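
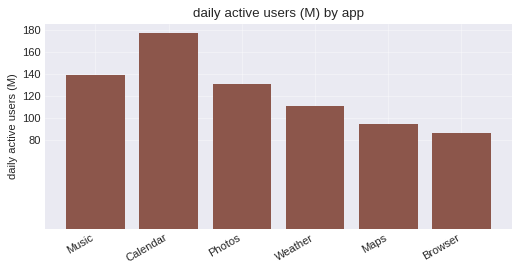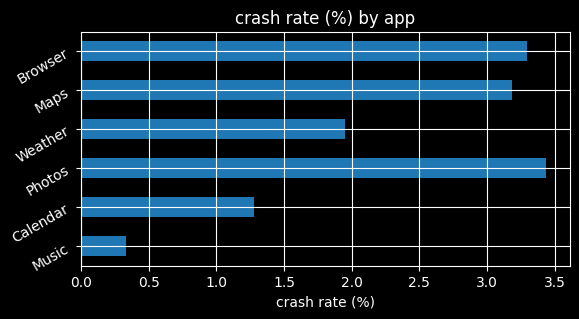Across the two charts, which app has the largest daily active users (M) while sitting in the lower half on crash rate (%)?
Chart 2 median crash rate (%) ≈ 2.5; below-median apps: Music, Calendar, Weather. Among those, Calendar has the highest daily active users (M) (≈ 180).

Calendar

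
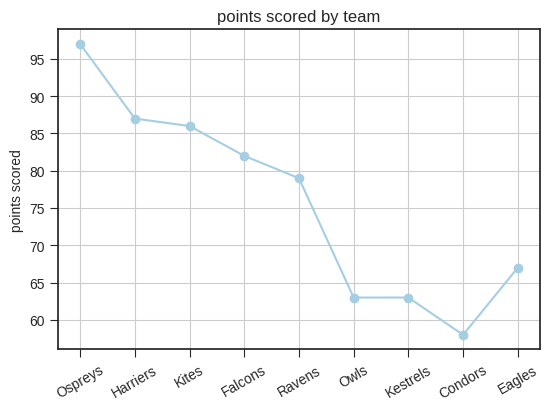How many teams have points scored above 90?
1

Above 90: Ospreys.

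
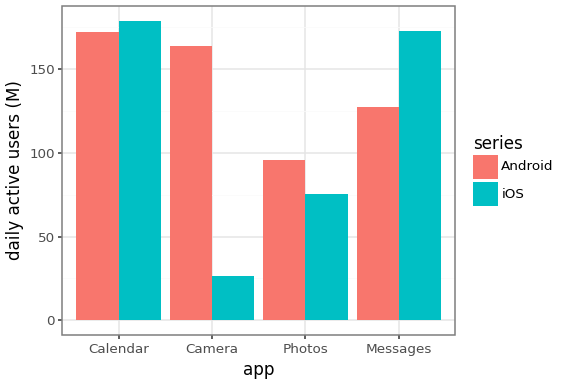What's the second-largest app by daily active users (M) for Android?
Camera

Top 3 for Android: Calendar ≈ 180, Camera ≈ 160, Messages ≈ 120.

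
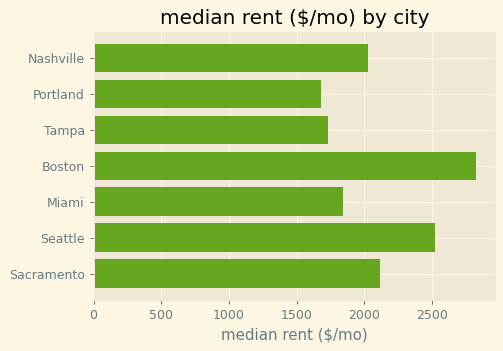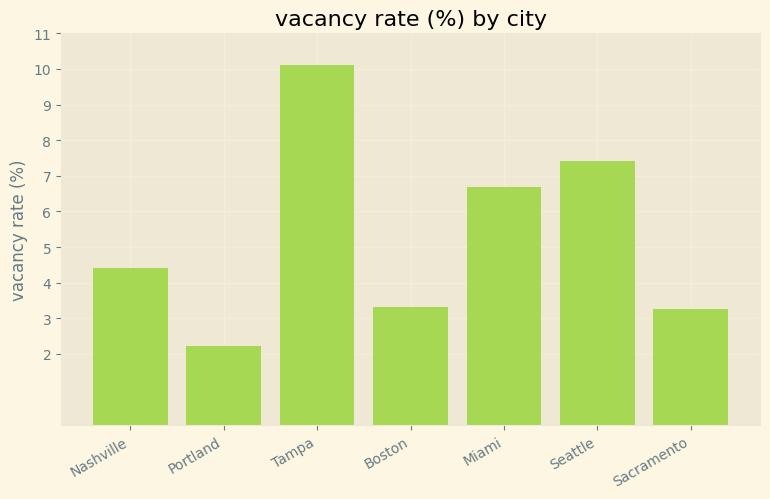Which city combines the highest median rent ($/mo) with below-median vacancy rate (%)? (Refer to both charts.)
Chart 2 median vacancy rate (%) ≈ 4; below-median cities: Portland, Boston, Sacramento. Among those, Boston has the highest median rent ($/mo) (≈ 3000).

Boston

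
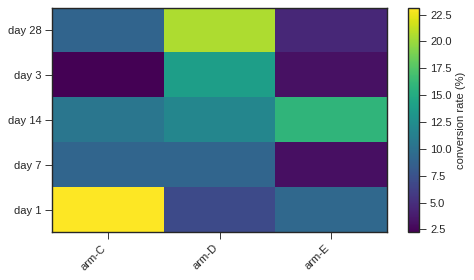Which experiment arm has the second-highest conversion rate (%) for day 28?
arm-C

Top 3 for day 28: arm-D ≈ 20, arm-C ≈ 8, arm-E ≈ 4.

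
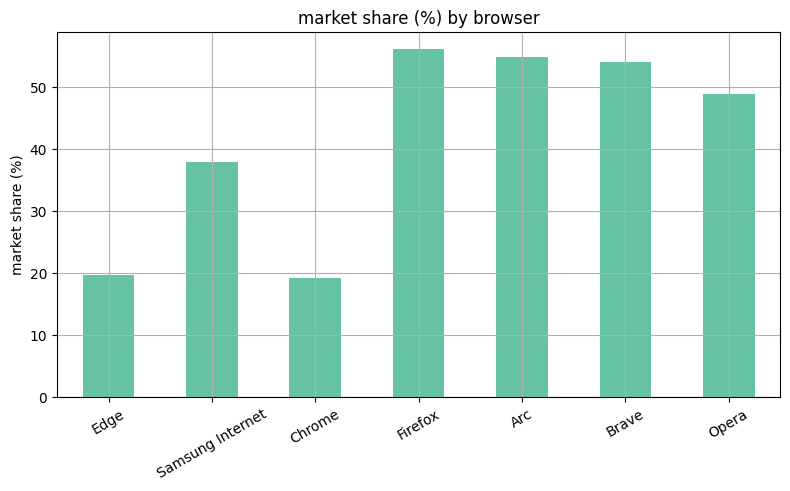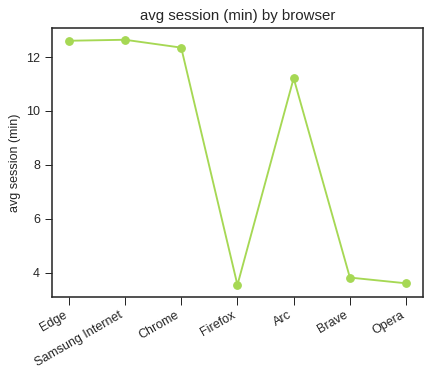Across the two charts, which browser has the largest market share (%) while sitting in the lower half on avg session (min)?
Firefox

Chart 2 median avg session (min) ≈ 12; below-median browsers: Firefox, Brave, Opera. Among those, Firefox has the highest market share (%) (≈ 60).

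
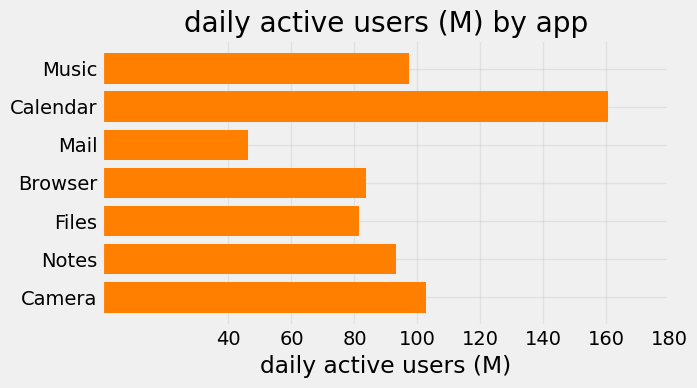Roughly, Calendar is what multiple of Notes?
Calendar ≈ 160, Notes ≈ 100; 160/100 ≈ 1.6.

≈ 1.6×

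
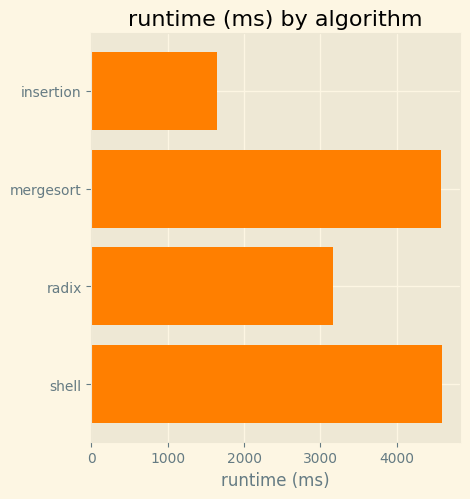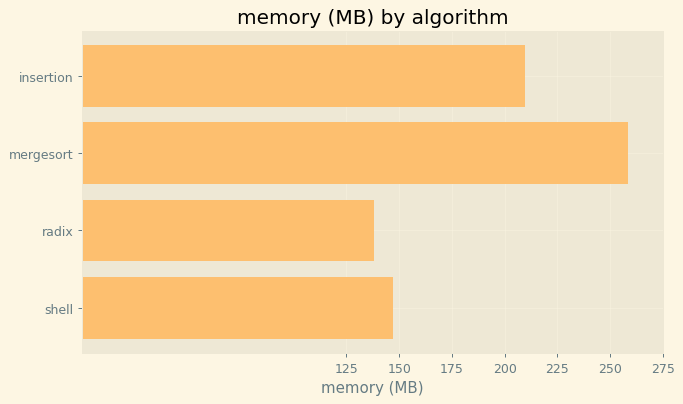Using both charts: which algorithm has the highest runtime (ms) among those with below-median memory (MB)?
Chart 2 median memory (MB) ≈ 175; below-median algorithms: radix, shell. Among those, shell has the highest runtime (ms) (≈ 4500).

shell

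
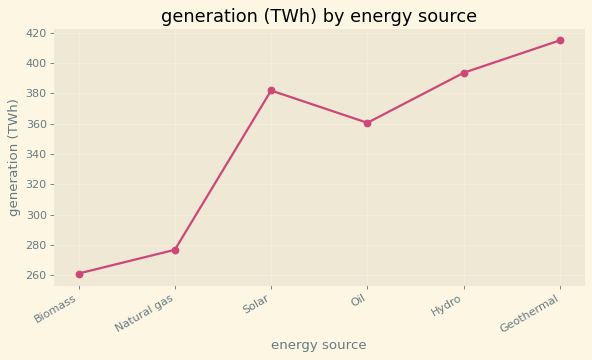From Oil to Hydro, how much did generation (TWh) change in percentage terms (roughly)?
Oil ≈ 360, Hydro ≈ 400; (400 − 360) / 360 ≈ +11.1%.

≈ +11.1%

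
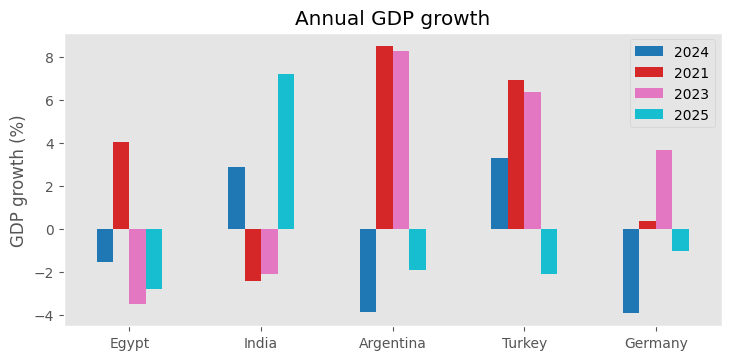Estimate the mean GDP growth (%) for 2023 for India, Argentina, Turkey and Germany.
≈ 4

(-2 + 8 + 6 + 4) / 4 ≈ 4.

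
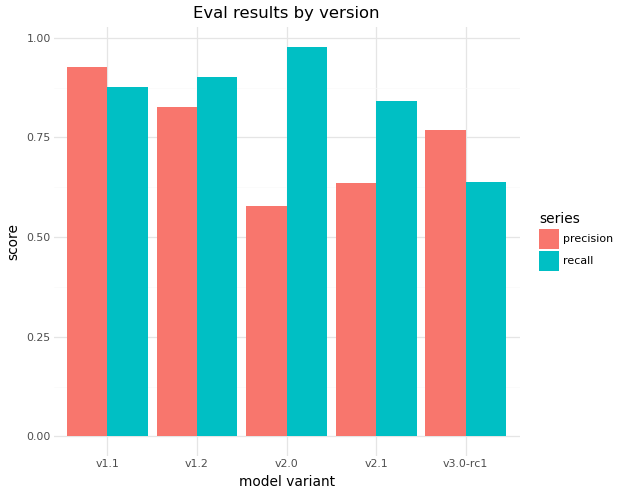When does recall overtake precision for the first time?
v1.1: recall ≈ 0.9 vs precision ≈ 0.9 (not yet); v1.2: recall ≈ 0.9 vs precision ≈ 0.8 (first crossover).

v1.2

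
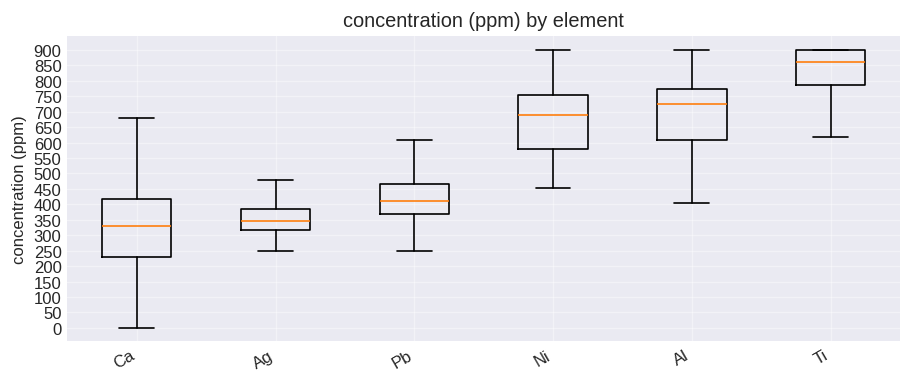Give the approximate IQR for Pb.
Q3 ≈ 450, Q1 ≈ 350; IQR ≈ 100.

≈ 100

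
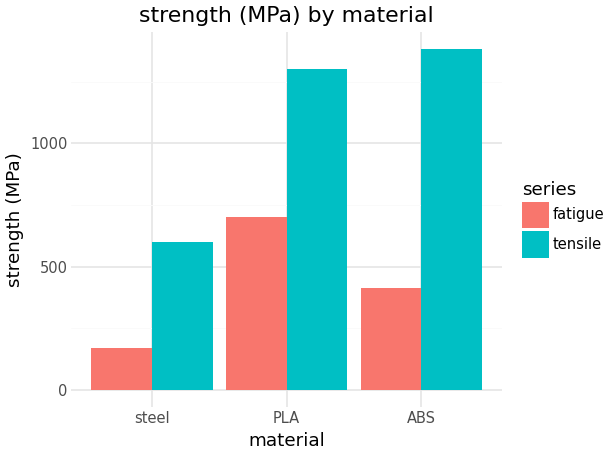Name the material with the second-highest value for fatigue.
ABS

Top 3 for fatigue: PLA ≈ 800, ABS ≈ 400, steel ≈ 200.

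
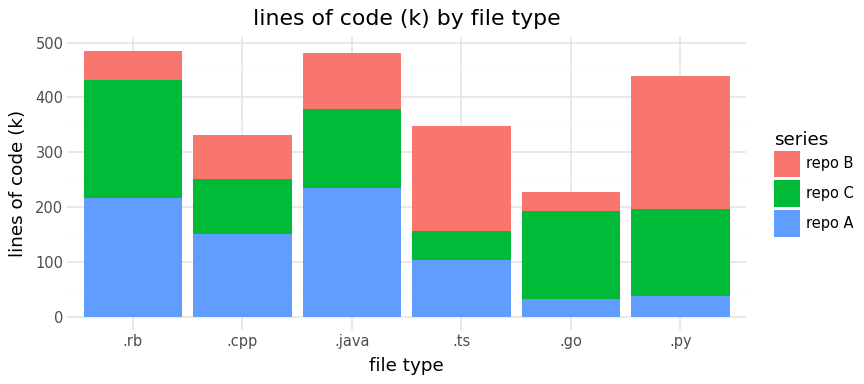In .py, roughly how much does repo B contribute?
≈ 250

repo B top ≈ 450, bottom ≈ 200; segment ≈ 250.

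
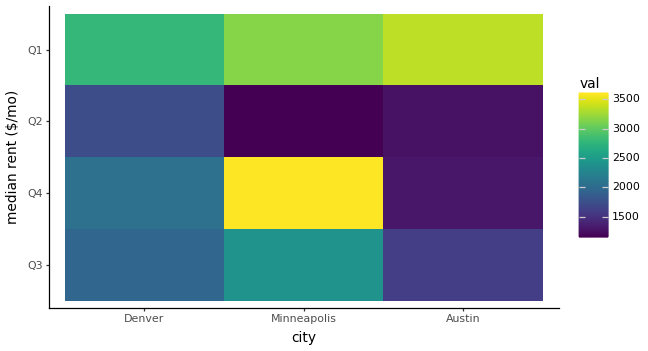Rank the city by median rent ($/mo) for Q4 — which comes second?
Top 3 for Q4: Minneapolis ≈ 3500, Denver ≈ 2000, Austin ≈ 1500.

Denver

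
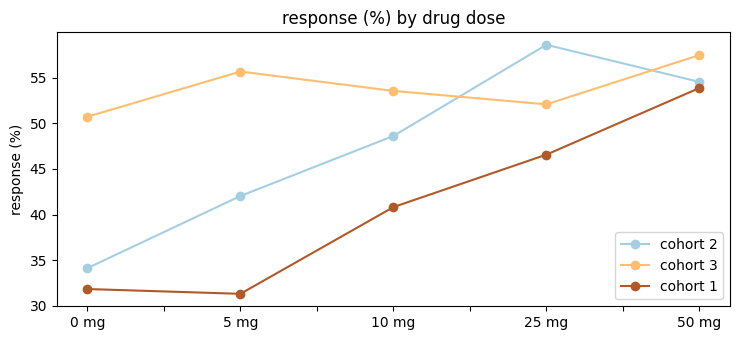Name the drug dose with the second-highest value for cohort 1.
Top 3 for cohort 1: 50 mg ≈ 55, 25 mg ≈ 45, 10 mg ≈ 40.

25 mg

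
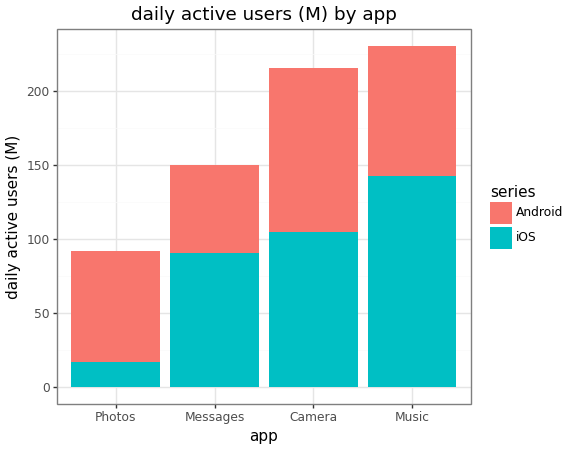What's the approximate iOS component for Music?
≈ 140

iOS top ≈ 140, bottom ≈ 0; segment ≈ 140.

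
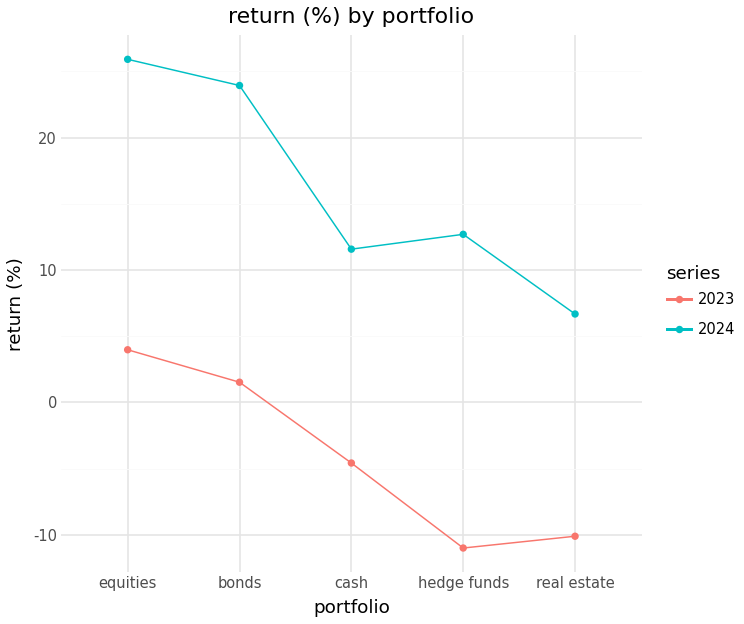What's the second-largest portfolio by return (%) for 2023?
bonds

Top 3 for 2023: equities ≈ 5, bonds ≈ 0, cash ≈ -5.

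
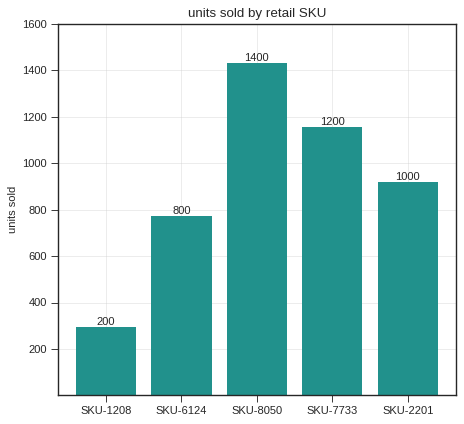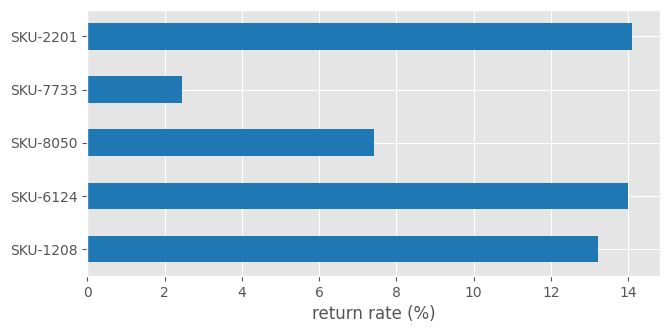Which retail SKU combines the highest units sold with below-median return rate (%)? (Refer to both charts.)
SKU-8050

Chart 2 median return rate (%) ≈ 14; below-median retail SKUs: SKU-8050, SKU-7733. Among those, SKU-8050 has the highest units sold (≈ 1400).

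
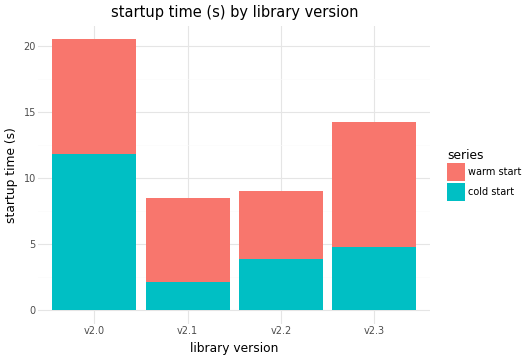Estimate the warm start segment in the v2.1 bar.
≈ 6

warm start top ≈ 8, bottom ≈ 2; segment ≈ 6.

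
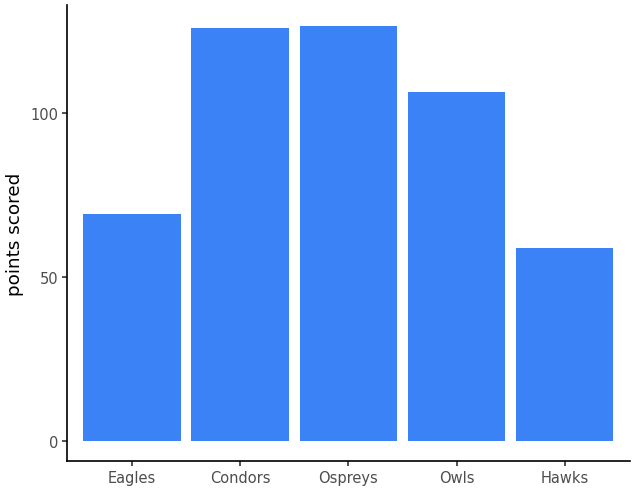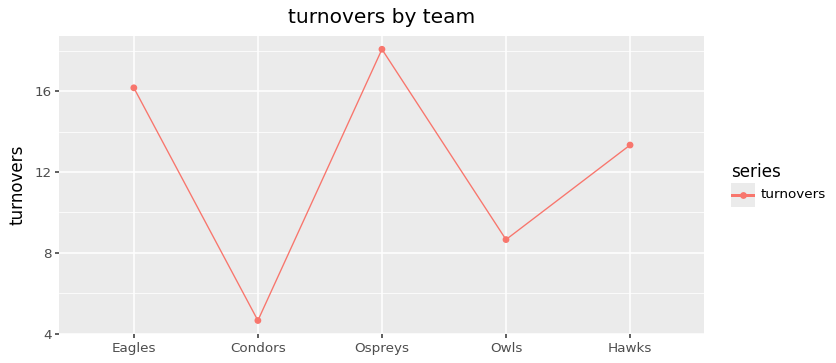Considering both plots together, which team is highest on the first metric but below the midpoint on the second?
Chart 2 median turnovers ≈ 14; below-median teams: Condors, Owls. Among those, Condors has the highest points scored (≈ 120).

Condors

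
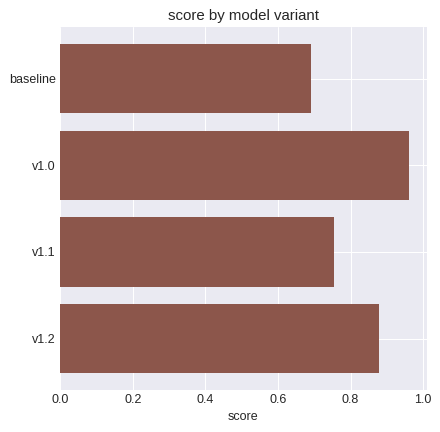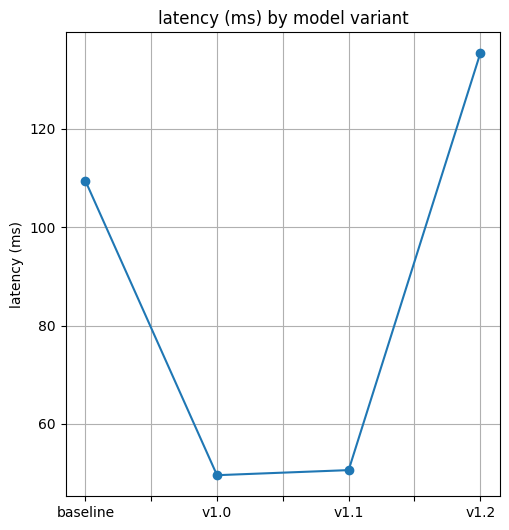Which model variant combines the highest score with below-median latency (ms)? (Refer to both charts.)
v1.0

Chart 2 median latency (ms) ≈ 80; below-median model variants: v1.0, v1.1. Among those, v1.0 has the highest score (≈ 1).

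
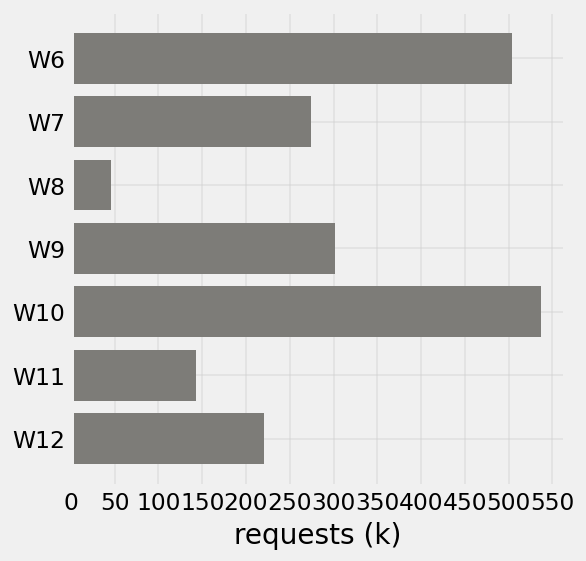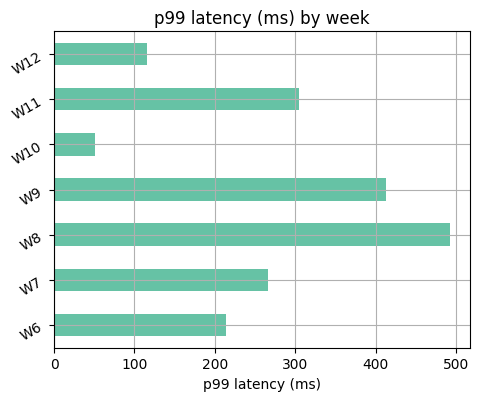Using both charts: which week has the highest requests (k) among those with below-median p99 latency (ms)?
Chart 2 median p99 latency (ms) ≈ 250; below-median weeks: W6, W10, W12. Among those, W10 has the highest requests (k) (≈ 550).

W10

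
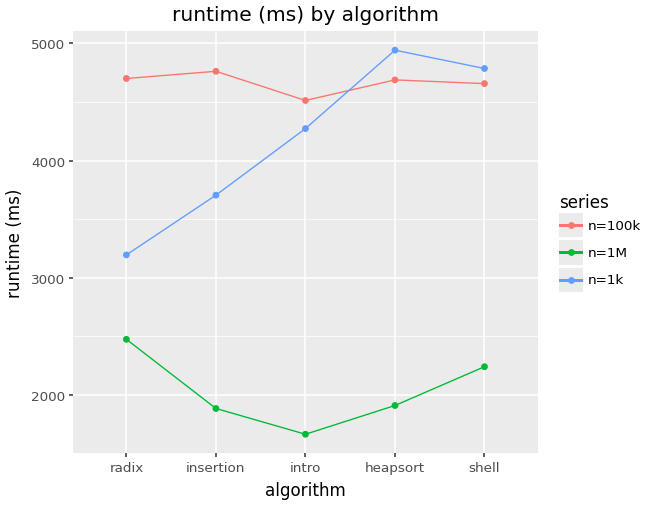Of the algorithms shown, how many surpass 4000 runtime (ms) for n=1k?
Above 4000: intro, heapsort, shell.

3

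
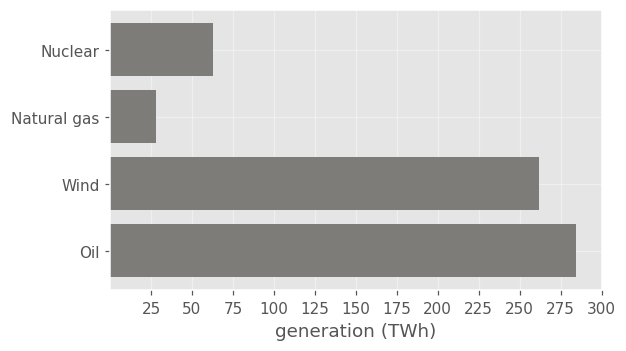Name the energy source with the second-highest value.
Wind

Top 3: Oil ≈ 275, Wind ≈ 250, Nuclear ≈ 75.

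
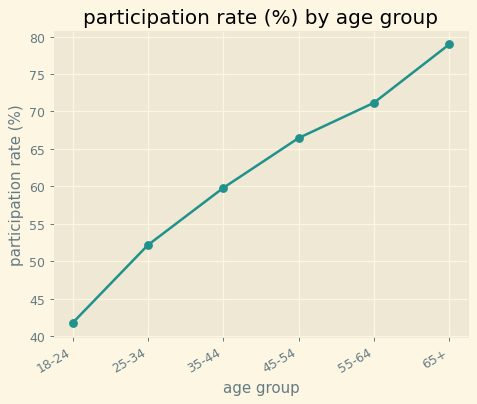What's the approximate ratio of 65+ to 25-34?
65+ ≈ 80, 25-34 ≈ 50; 80/50 ≈ 1.6.

≈ 1.6×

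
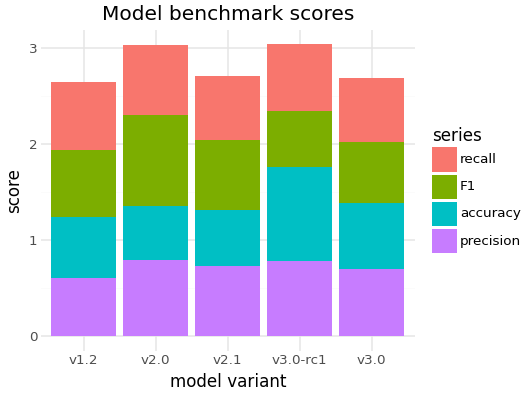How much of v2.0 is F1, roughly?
F1 top ≈ 2.5, bottom ≈ 1.5; segment ≈ 1.0.

≈ 1.0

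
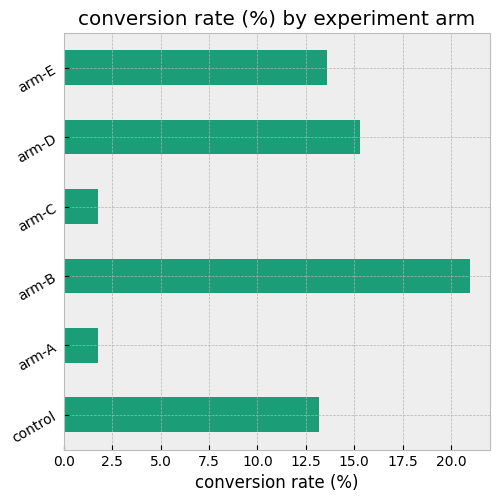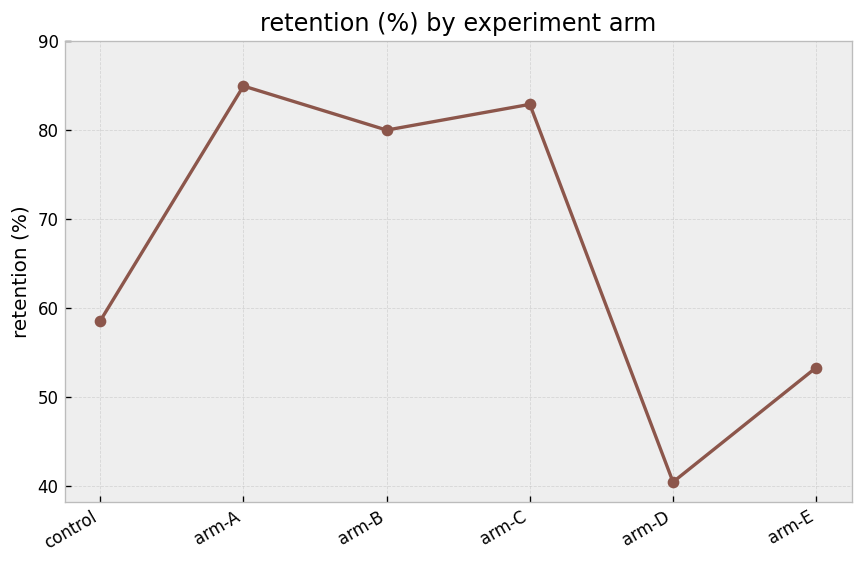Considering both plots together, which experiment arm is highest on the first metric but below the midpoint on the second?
arm-D

Chart 2 median retention (%) ≈ 70; below-median experiment arms: control, arm-D, arm-E. Among those, arm-D has the highest conversion rate (%) (≈ 16).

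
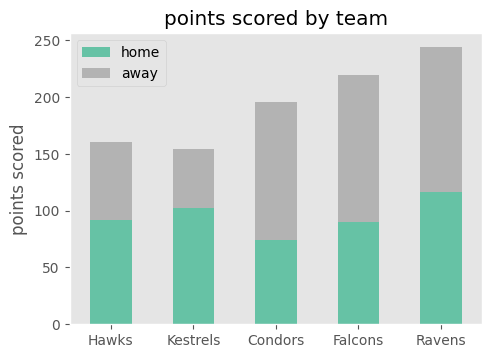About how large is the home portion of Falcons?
≈ 100

home top ≈ 100, bottom ≈ 0; segment ≈ 100.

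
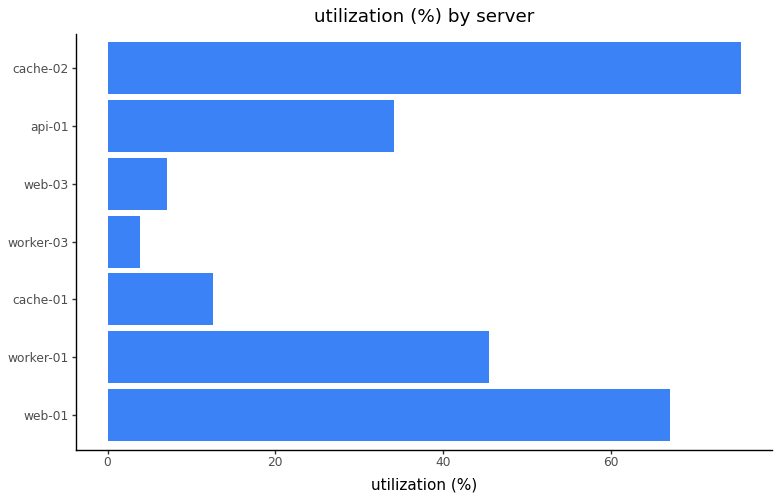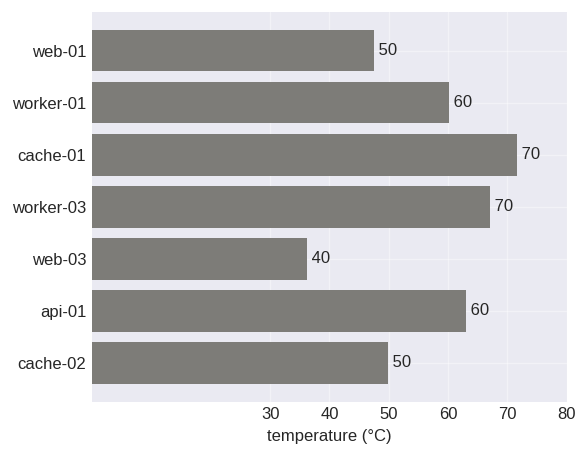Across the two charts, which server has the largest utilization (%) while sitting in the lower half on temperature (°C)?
cache-02

Chart 2 median temperature (°C) ≈ 60; below-median servers: web-01, web-03, cache-02. Among those, cache-02 has the highest utilization (%) (≈ 80).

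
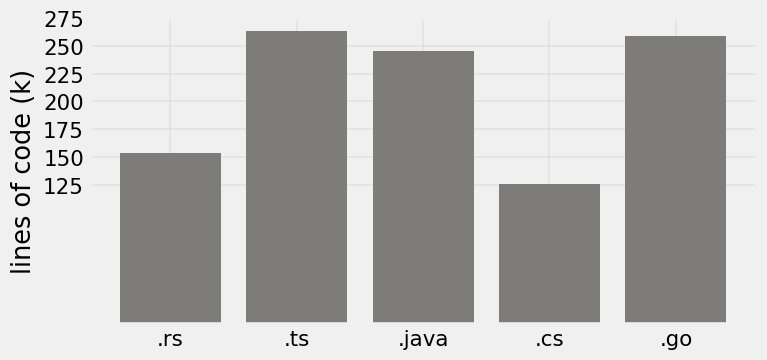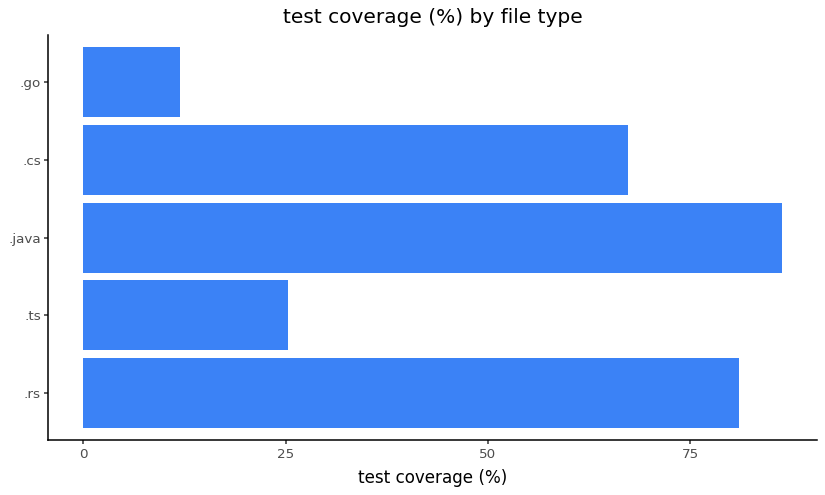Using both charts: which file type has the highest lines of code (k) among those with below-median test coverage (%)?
Chart 2 median test coverage (%) ≈ 70; below-median file types: .ts, .go. Among those, .ts has the highest lines of code (k) (≈ 275).

.ts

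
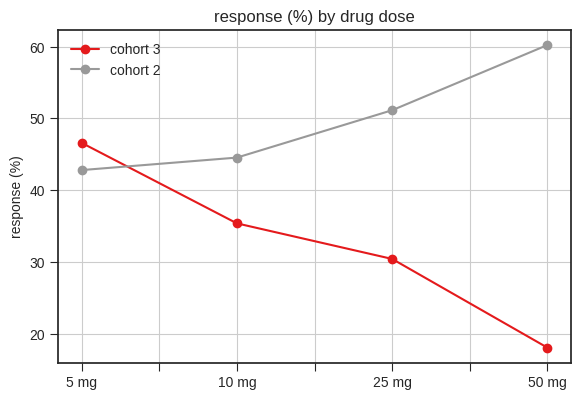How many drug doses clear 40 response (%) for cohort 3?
Above 40: 5 mg.

1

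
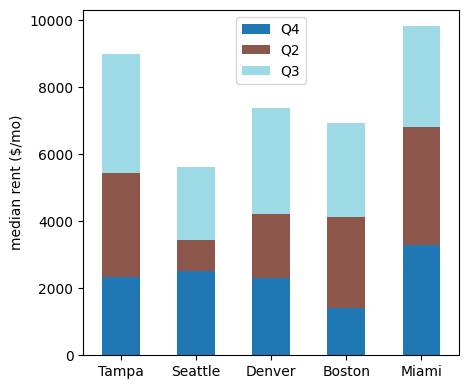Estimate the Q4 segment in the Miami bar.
Q4 top ≈ 3000, bottom ≈ 0; segment ≈ 3000.

≈ 3000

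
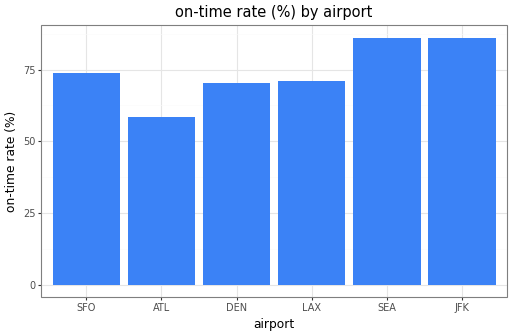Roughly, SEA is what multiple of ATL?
≈ 1.5×

SEA ≈ 90, ATL ≈ 60; 90/60 ≈ 1.5.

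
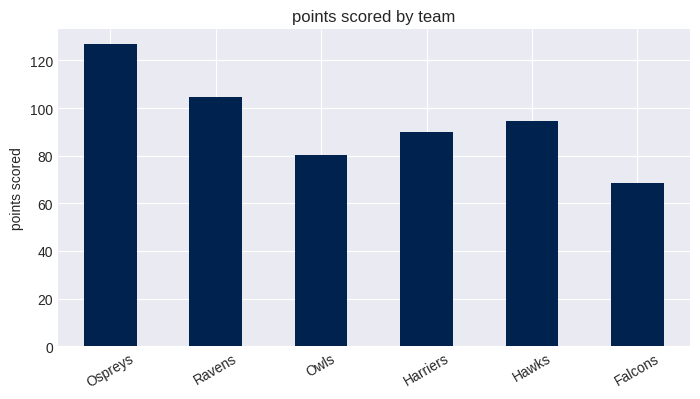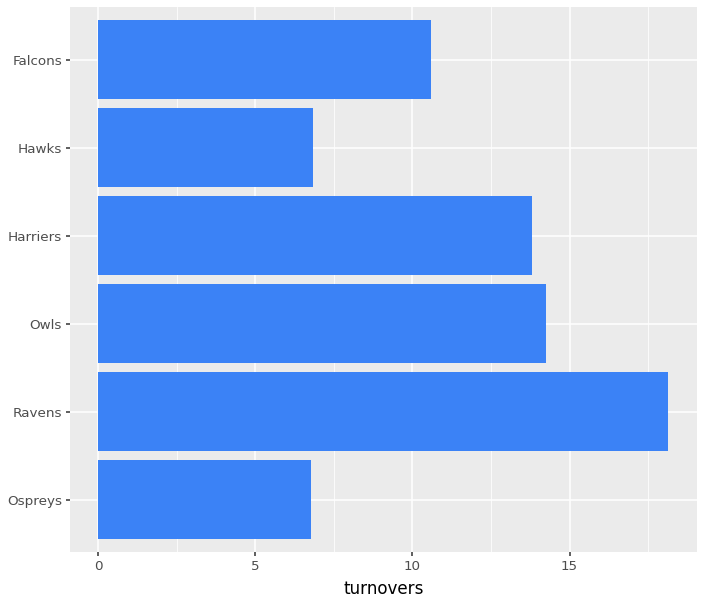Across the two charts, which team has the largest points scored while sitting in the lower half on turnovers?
Chart 2 median turnovers ≈ 12; below-median teams: Ospreys, Hawks, Falcons. Among those, Ospreys has the highest points scored (≈ 120).

Ospreys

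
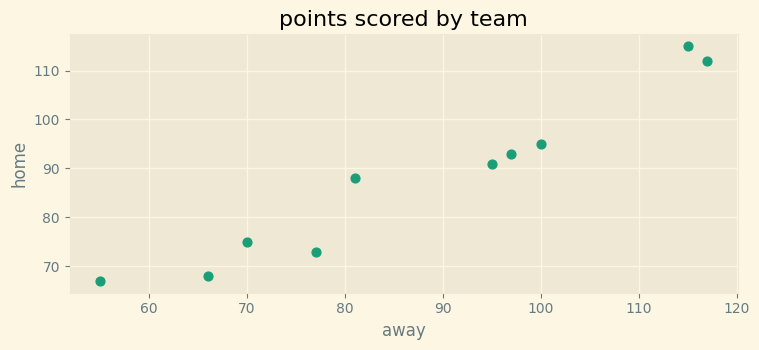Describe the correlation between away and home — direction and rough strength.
Points are positively correlated; strong (|r| ≈ 1.0).

positive, strong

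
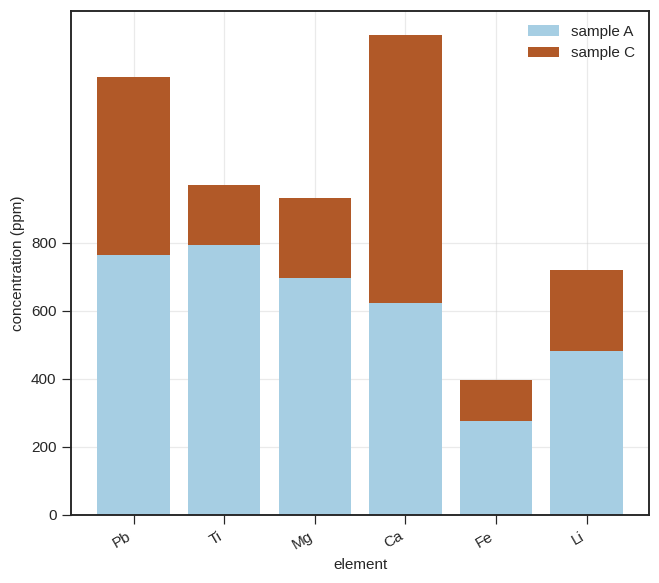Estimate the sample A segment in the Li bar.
≈ 400

sample A top ≈ 400, bottom ≈ 0; segment ≈ 400.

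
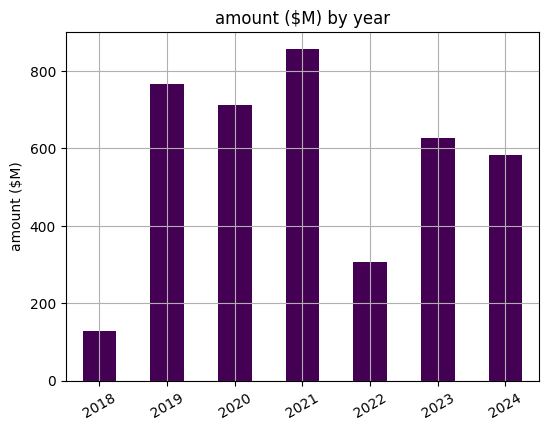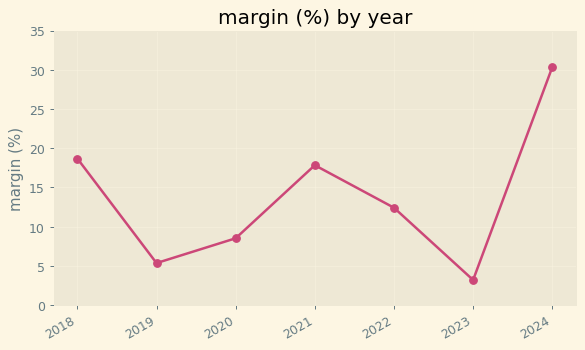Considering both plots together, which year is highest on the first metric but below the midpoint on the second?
2019

Chart 2 median margin (%) ≈ 10; below-median years: 2019, 2020, 2023. Among those, 2019 has the highest amount ($M) (≈ 800).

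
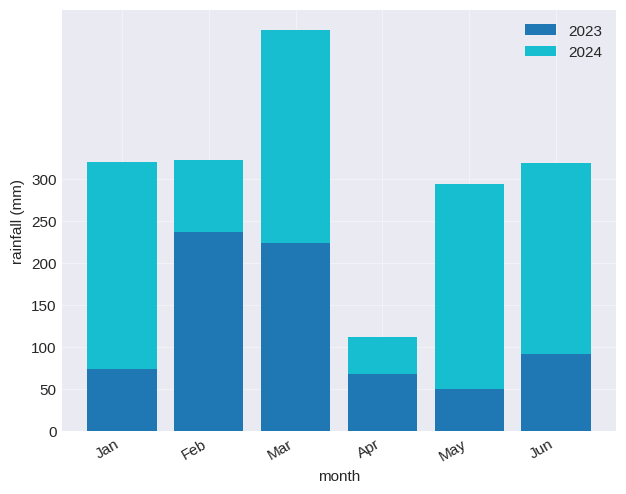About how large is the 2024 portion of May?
2024 top ≈ 300, bottom ≈ 50; segment ≈ 250.

≈ 250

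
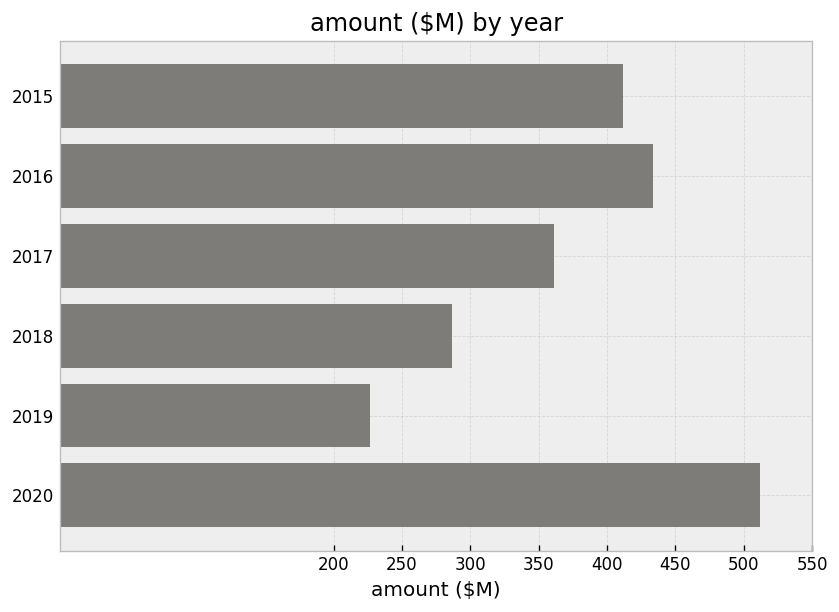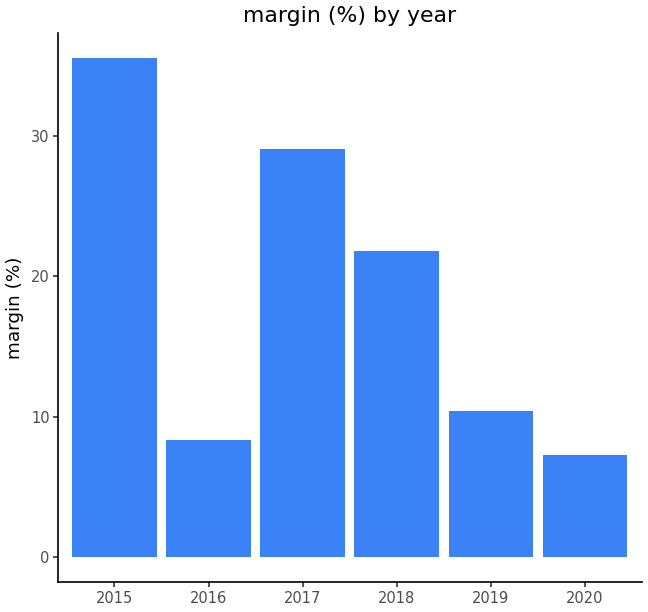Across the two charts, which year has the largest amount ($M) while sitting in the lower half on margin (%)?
Chart 2 median margin (%) ≈ 15; below-median years: 2016, 2019, 2020. Among those, 2020 has the highest amount ($M) (≈ 500).

2020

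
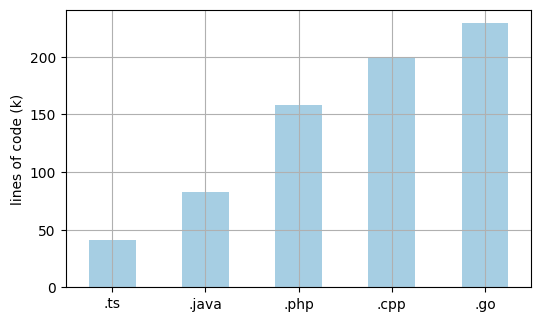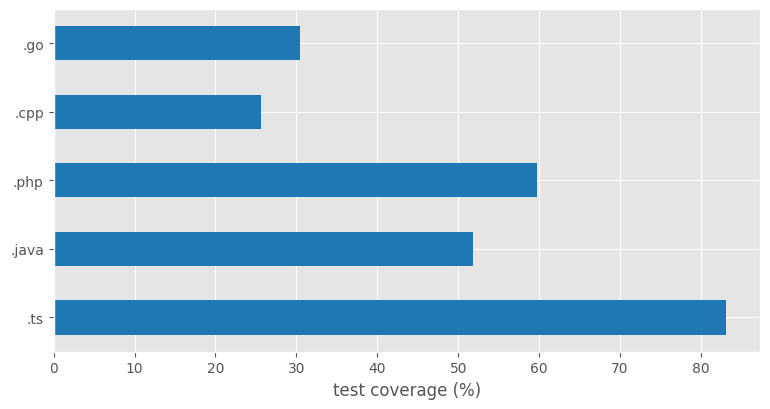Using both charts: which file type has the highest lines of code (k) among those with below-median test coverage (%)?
Chart 2 median test coverage (%) ≈ 50; below-median file types: .cpp, .go. Among those, .go has the highest lines of code (k) (≈ 225).

.go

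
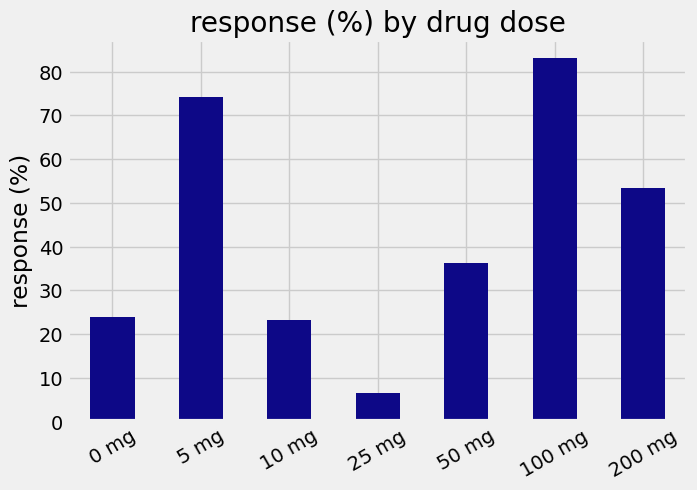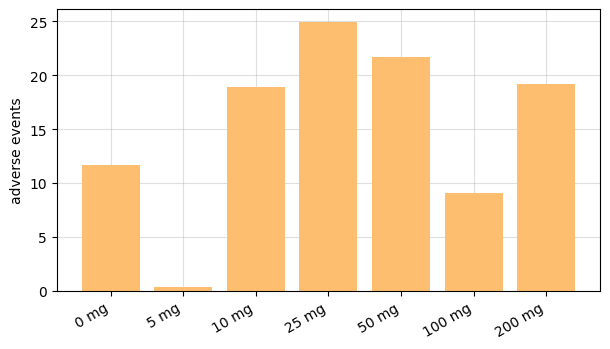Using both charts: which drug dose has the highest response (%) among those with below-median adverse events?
100 mg

Chart 2 median adverse events ≈ 20; below-median drug doses: 0 mg, 5 mg, 100 mg. Among those, 100 mg has the highest response (%) (≈ 80).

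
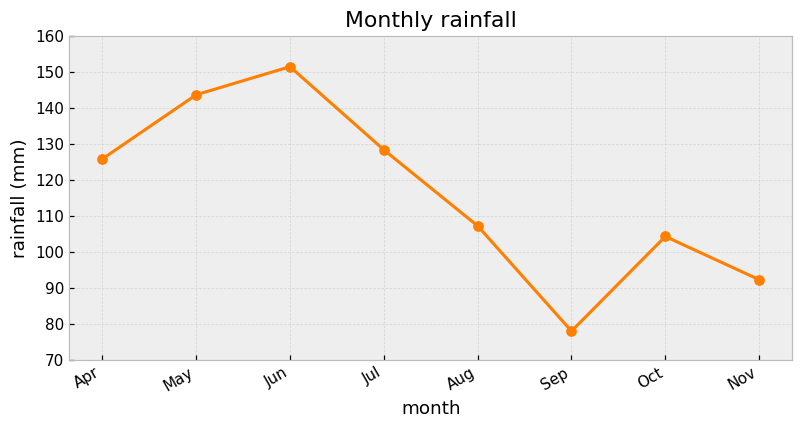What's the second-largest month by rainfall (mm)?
May

Top 3: Jun ≈ 150, May ≈ 140, Jul ≈ 130.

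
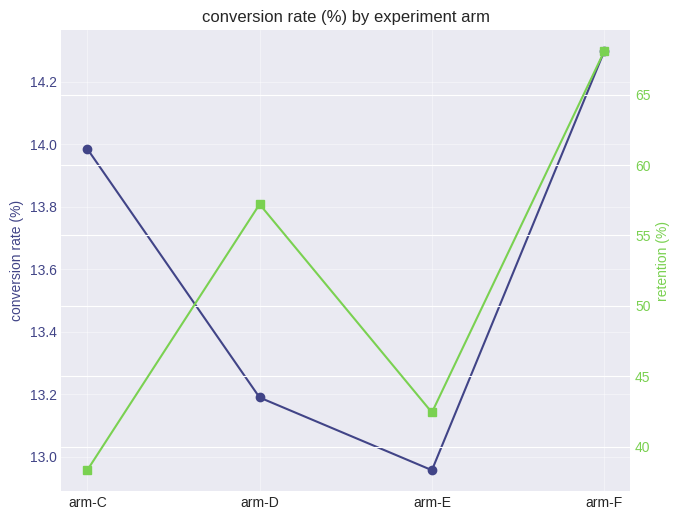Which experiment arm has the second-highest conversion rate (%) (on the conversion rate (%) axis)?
Top 3 (on the conversion rate (%) axis): arm-F ≈ 14.2, arm-C ≈ 14.0, arm-D ≈ 13.2.

arm-C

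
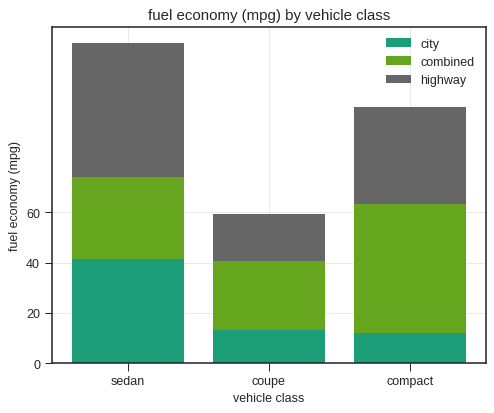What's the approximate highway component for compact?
highway top ≈ 100, bottom ≈ 60; segment ≈ 40.

≈ 40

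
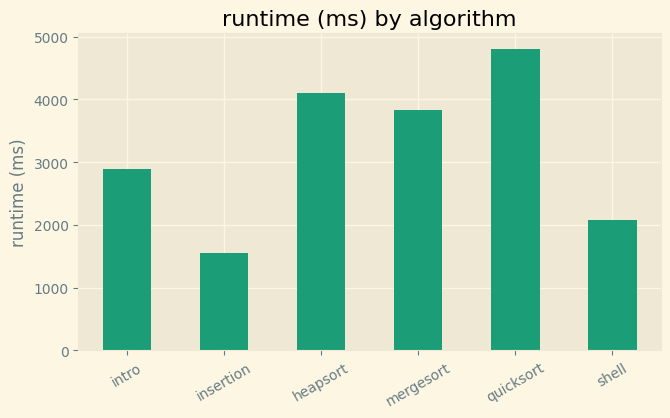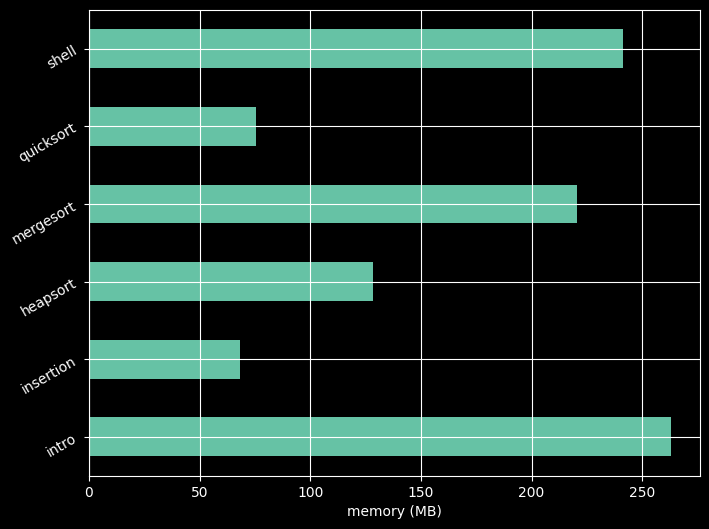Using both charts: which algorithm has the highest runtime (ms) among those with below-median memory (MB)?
quicksort

Chart 2 median memory (MB) ≈ 175; below-median algorithms: insertion, heapsort, quicksort. Among those, quicksort has the highest runtime (ms) (≈ 5000).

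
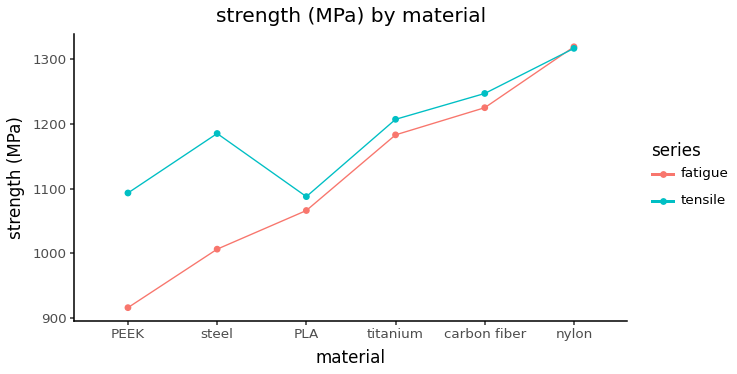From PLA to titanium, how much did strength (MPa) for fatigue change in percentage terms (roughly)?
≈ +14.3%

PLA ≈ 1050, titanium ≈ 1200; (1200 − 1050) / 1050 ≈ +14.3%.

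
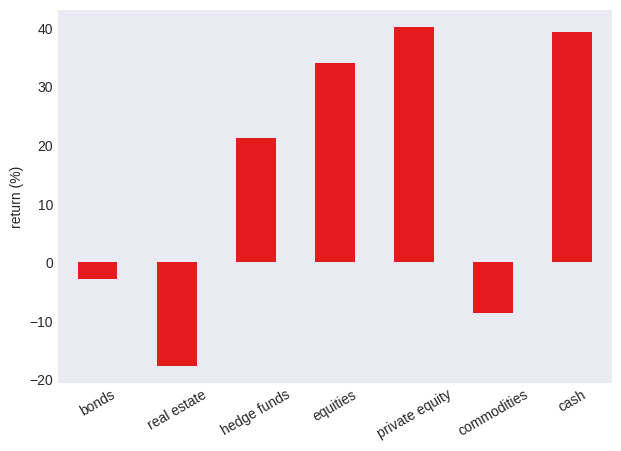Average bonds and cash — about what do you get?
(-5 + 40) / 2 ≈ 18.

≈ 18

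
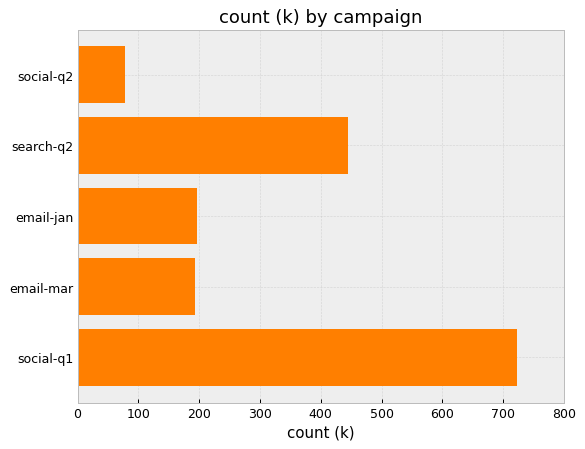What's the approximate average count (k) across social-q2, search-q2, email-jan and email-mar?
(100 + 400 + 200 + 200) / 4 ≈ 225.

≈ 225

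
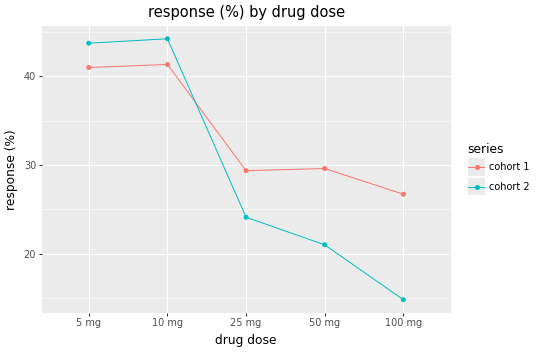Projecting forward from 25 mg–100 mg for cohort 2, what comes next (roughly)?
Last three: 25, 20, 15 → slope ≈ -5/step → next ≈ 10.

≈ 10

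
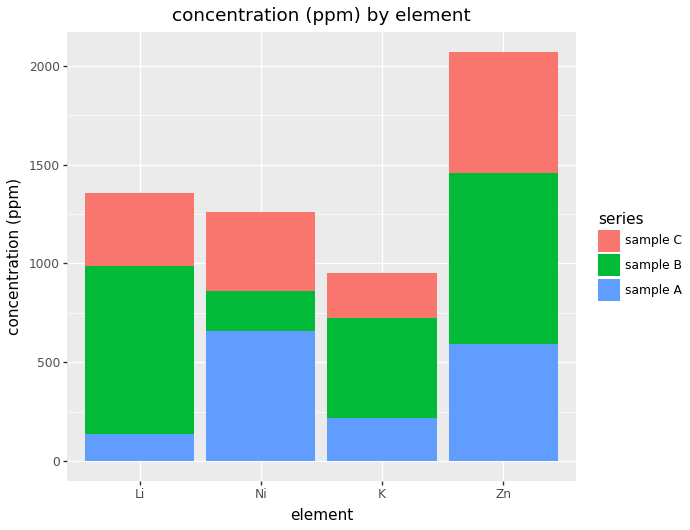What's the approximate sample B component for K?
sample B top ≈ 800, bottom ≈ 200; segment ≈ 600.

≈ 600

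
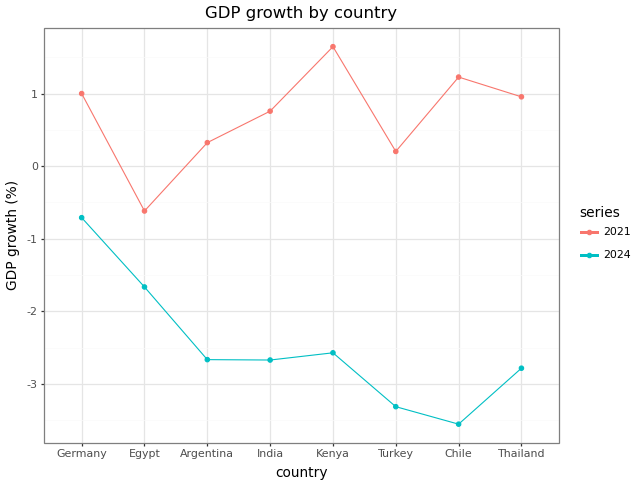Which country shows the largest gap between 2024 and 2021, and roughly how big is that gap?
Chile, ≈ 4.5 %

Chile: 2024 ≈ -3.5, 2021 ≈ 1.0 → gap ≈ 4.5. Next-largest (Kenya) is only ≈ 4.0.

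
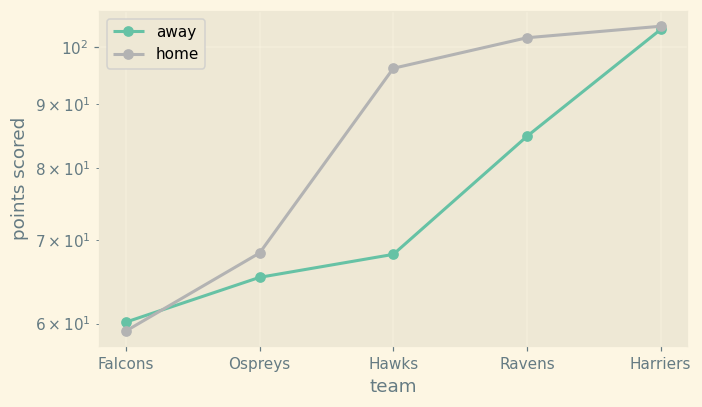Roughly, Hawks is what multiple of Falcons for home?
≈ 1.58×

Hawks ≈ 95, Falcons ≈ 60; 95/60 ≈ 1.58.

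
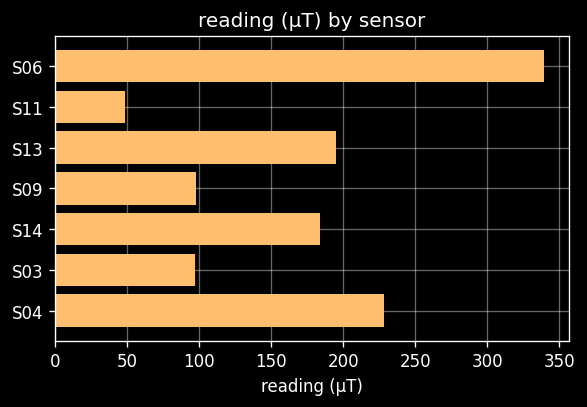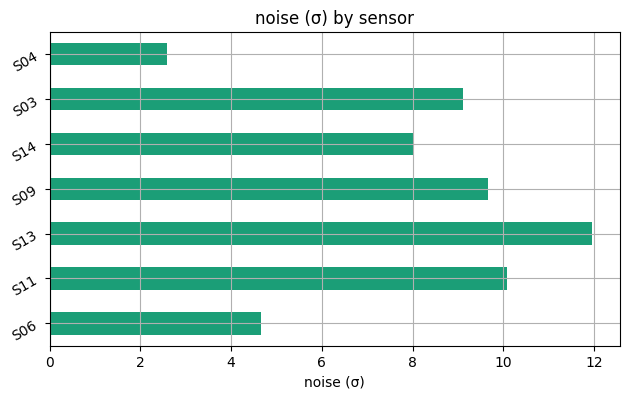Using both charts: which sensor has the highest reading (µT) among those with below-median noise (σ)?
S06

Chart 2 median noise (σ) ≈ 10; below-median sensors: S06, S14, S04. Among those, S06 has the highest reading (µT) (≈ 350).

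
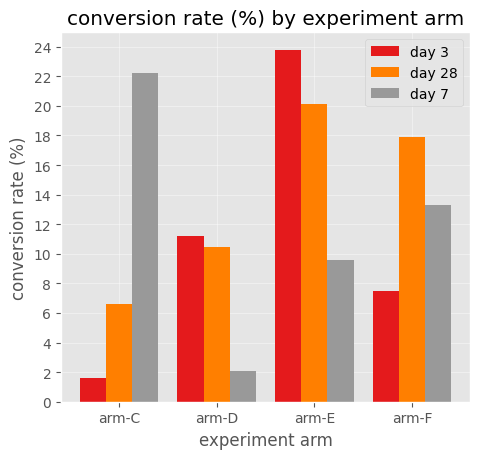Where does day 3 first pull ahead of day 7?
arm-D

arm-C: day 3 ≈ 2 vs day 7 ≈ 22 (not yet); arm-D: day 3 ≈ 12 vs day 7 ≈ 2 (first crossover).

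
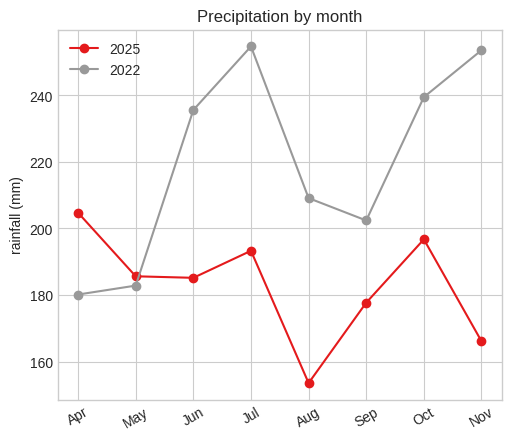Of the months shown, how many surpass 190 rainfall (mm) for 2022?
Above 190: Jun, Jul, Aug, Sep, Oct, Nov.

6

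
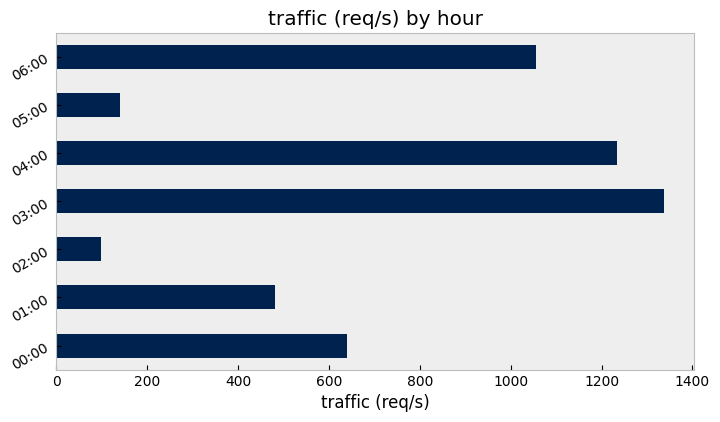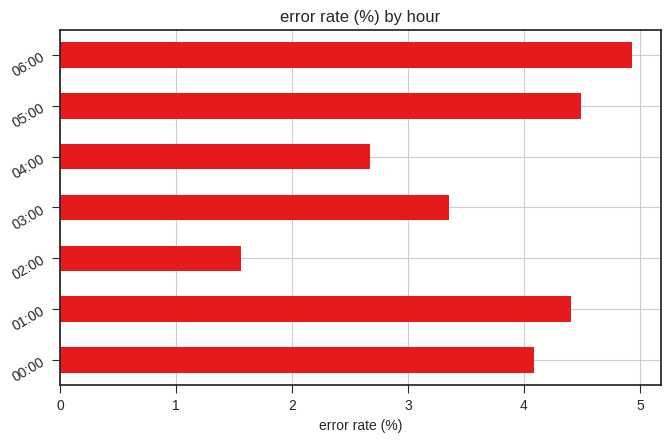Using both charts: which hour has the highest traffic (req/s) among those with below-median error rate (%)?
Chart 2 median error rate (%) ≈ 4; below-median hours: 02:00, 03:00, 04:00. Among those, 03:00 has the highest traffic (req/s) (≈ 1400).

03:00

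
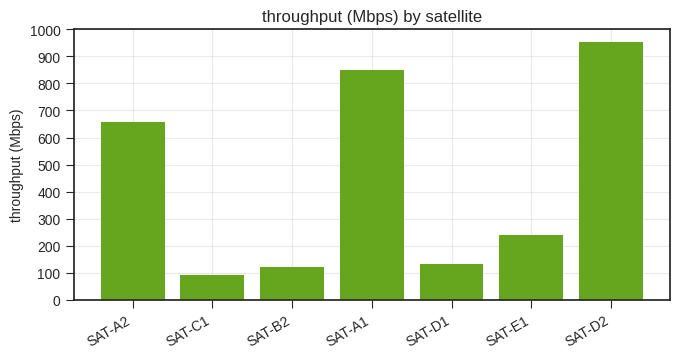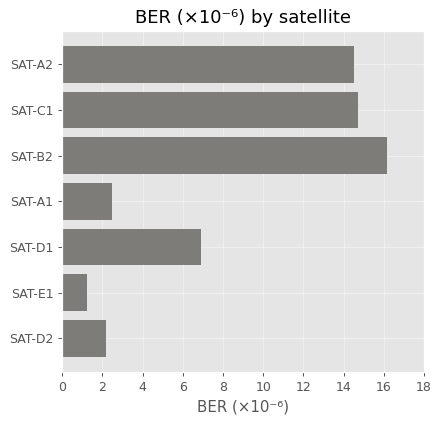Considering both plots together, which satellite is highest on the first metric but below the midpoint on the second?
Chart 2 median BER (×10⁻⁶) ≈ 6; below-median satellites: SAT-A1, SAT-E1, SAT-D2. Among those, SAT-D2 has the highest throughput (Mbps) (≈ 1000).

SAT-D2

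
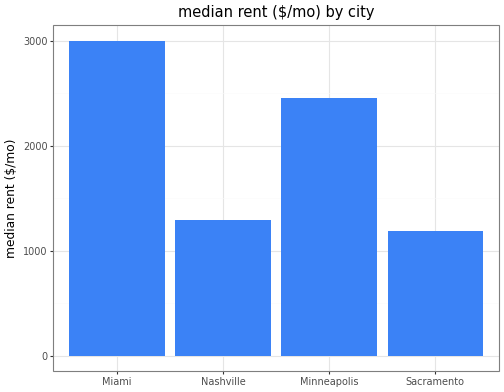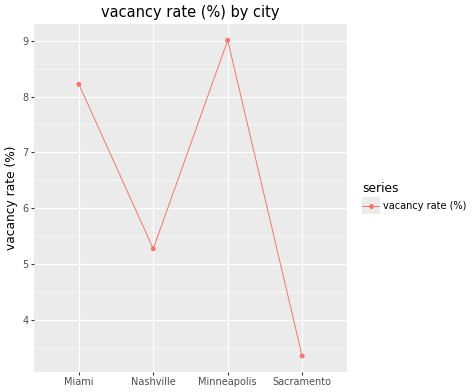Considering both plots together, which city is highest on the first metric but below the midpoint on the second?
Chart 2 median vacancy rate (%) ≈ 7; below-median cities: Nashville, Sacramento. Among those, Nashville has the highest median rent ($/mo) (≈ 1500).

Nashville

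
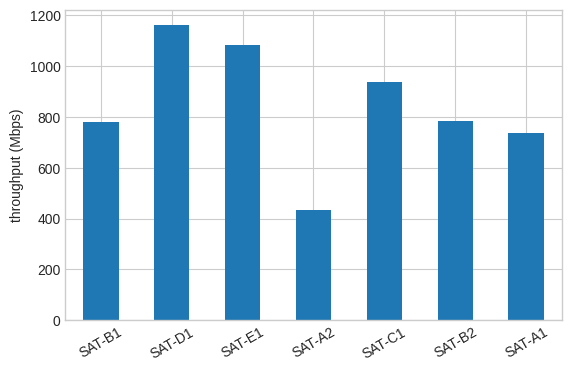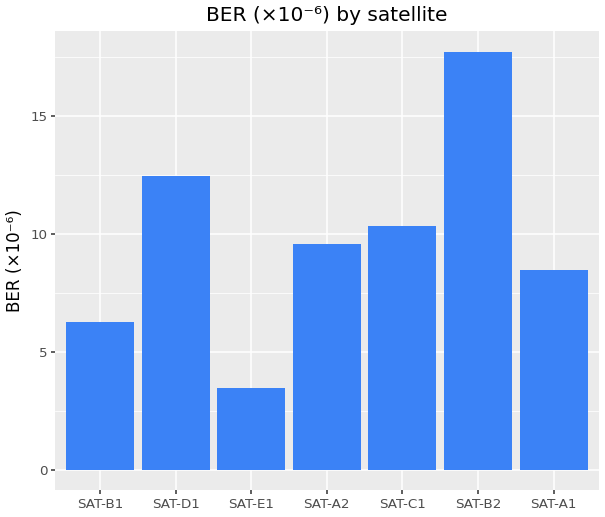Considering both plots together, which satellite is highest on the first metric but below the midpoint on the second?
SAT-E1

Chart 2 median BER (×10⁻⁶) ≈ 10; below-median satellites: SAT-B1, SAT-E1, SAT-A1. Among those, SAT-E1 has the highest throughput (Mbps) (≈ 1000).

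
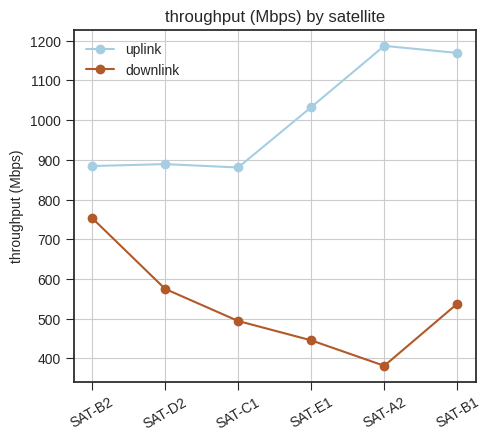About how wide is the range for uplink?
Max SAT-A2 ≈ 1200, min SAT-C1 ≈ 900; range ≈ 300.

≈ 300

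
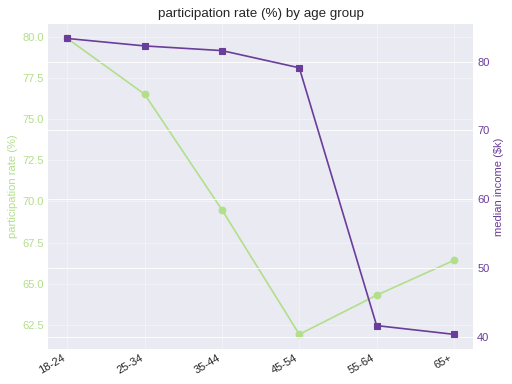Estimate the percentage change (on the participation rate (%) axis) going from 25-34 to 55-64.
25-34 ≈ 76, 55-64 ≈ 64; (64 − 76) / 76 ≈ -15.8%.

≈ -15.8%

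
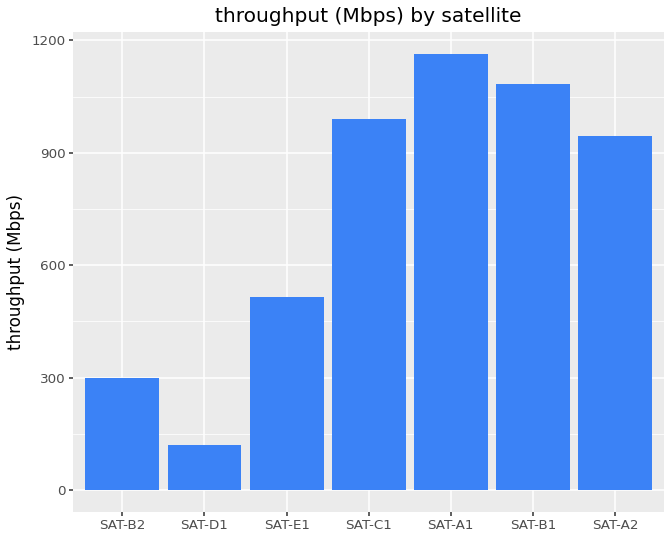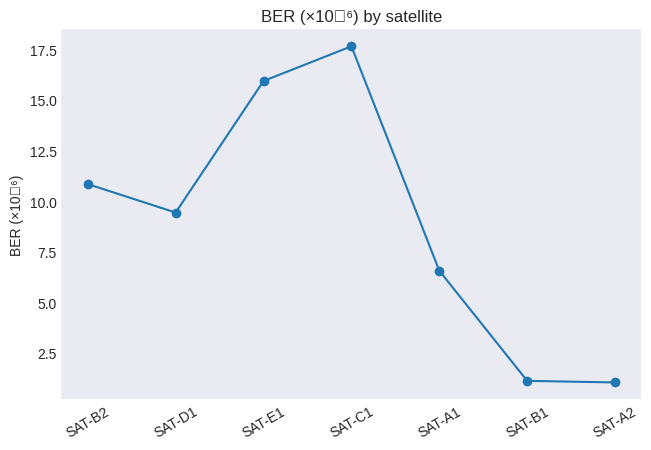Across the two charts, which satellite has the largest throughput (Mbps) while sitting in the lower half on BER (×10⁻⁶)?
SAT-A1

Chart 2 median BER (×10⁻⁶) ≈ 10; below-median satellites: SAT-A1, SAT-B1, SAT-A2. Among those, SAT-A1 has the highest throughput (Mbps) (≈ 1200).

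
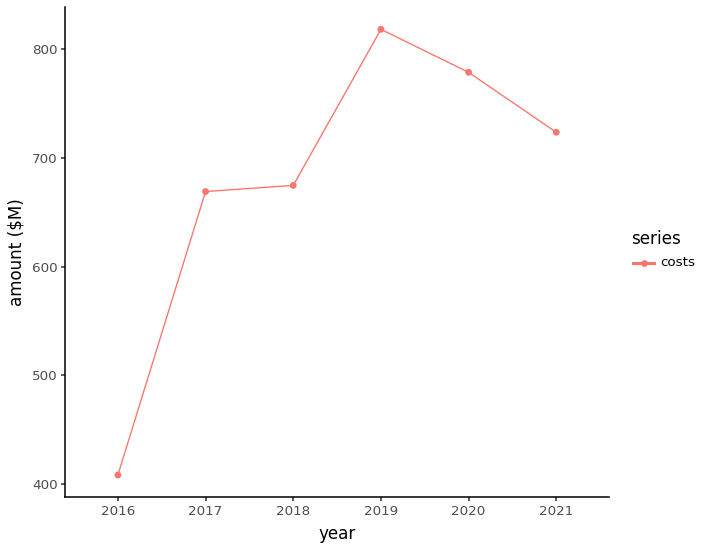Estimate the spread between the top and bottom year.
Max 2019 ≈ 800, min 2016 ≈ 400; range ≈ 400.

≈ 400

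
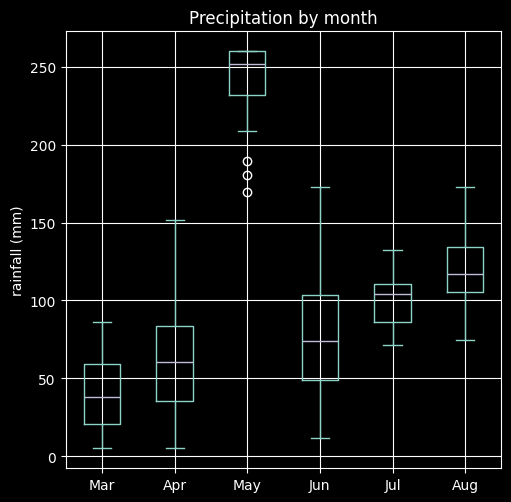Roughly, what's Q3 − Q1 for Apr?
≈ 40

Q3 ≈ 80, Q1 ≈ 40; IQR ≈ 40.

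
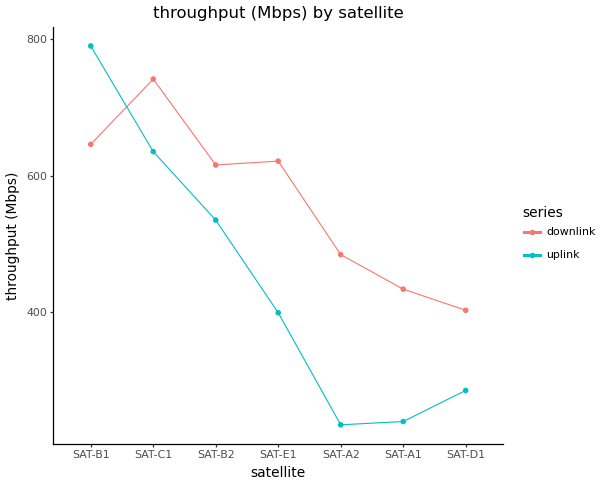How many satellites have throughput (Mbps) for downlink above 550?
Above 550: SAT-B1, SAT-C1, SAT-B2, SAT-E1.

4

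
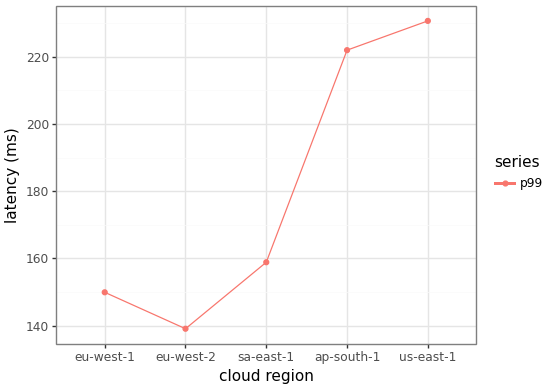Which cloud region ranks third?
sa-east-1

Top 4: us-east-1 ≈ 230, ap-south-1 ≈ 220, sa-east-1 ≈ 160, eu-west-1 ≈ 150.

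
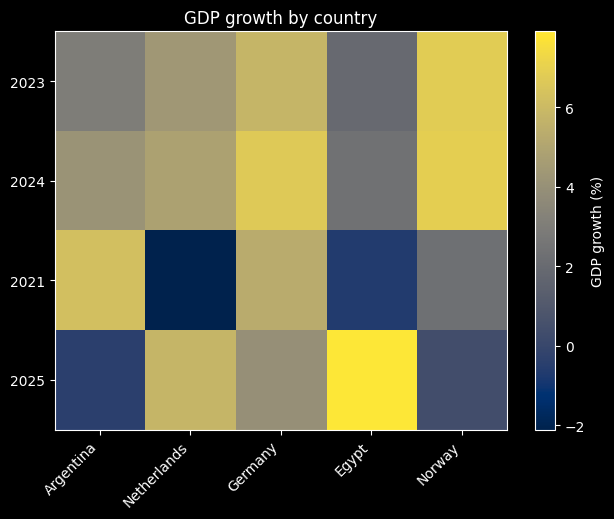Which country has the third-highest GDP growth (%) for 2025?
Germany

Top 4 for 2025: Egypt ≈ 8, Netherlands ≈ 6, Germany ≈ 4, Norway ≈ 0.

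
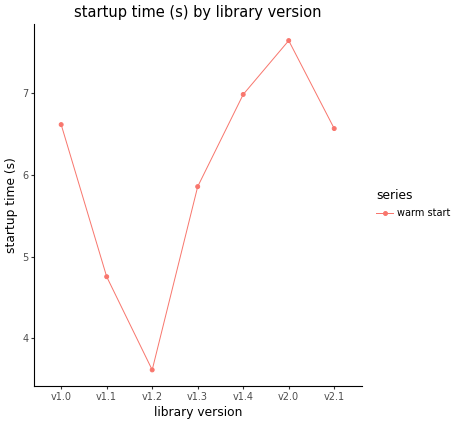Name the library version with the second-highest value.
Top 3: v2.0 ≈ 7.5, v1.4 ≈ 7.0, v1.0 ≈ 6.5.

v1.4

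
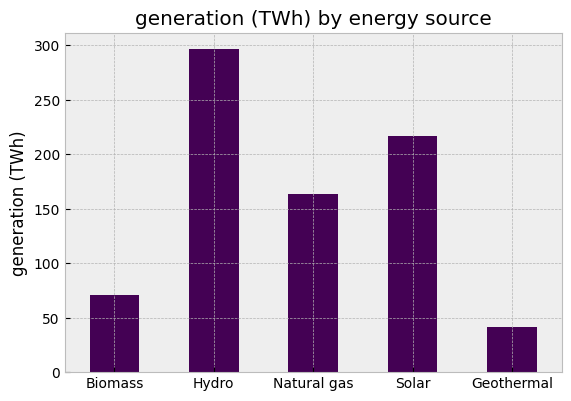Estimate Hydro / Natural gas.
≈ 1.71×

Hydro ≈ 300, Natural gas ≈ 175; 300/175 ≈ 1.71.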